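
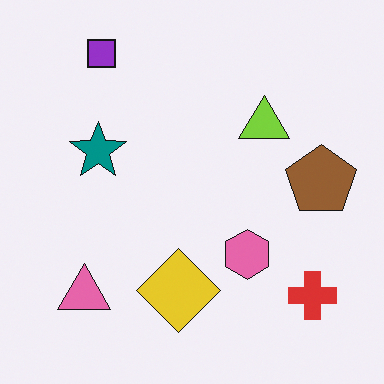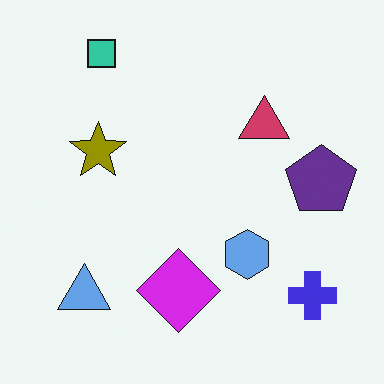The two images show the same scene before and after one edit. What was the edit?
Hue-shifted by a large amount.

Every shape's color has rotated by the same amount around the hue wheel — a uniform hue shift.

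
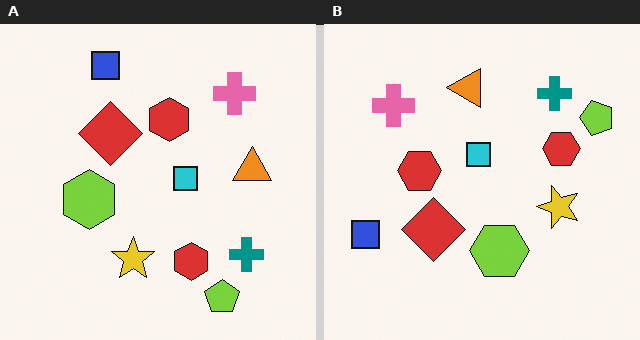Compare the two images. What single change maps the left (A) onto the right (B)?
The transformation is: rotated 90° counter-clockwise.

The lime pentagon sits in the bottom-right of the left (A) image and the top-right of the right (B) — consistent with a whole-image 90° counter-clockwise rotation.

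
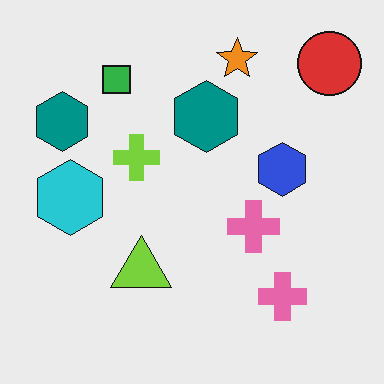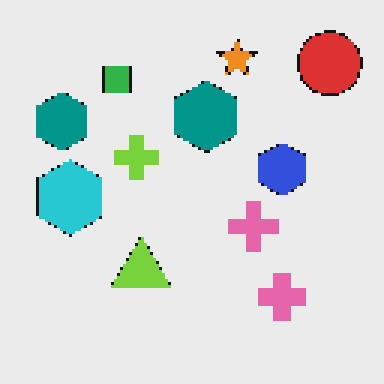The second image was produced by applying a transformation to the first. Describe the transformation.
This is the original image mildly pixelated.

Shapes are reduced to large square blocks; fine edges and outlines are lost — a downscale-then-upscale (mosaic) effect.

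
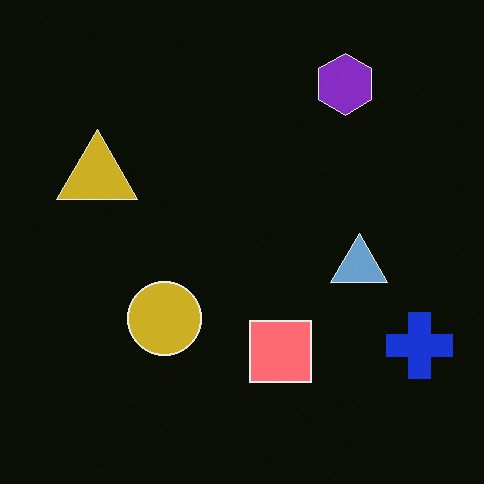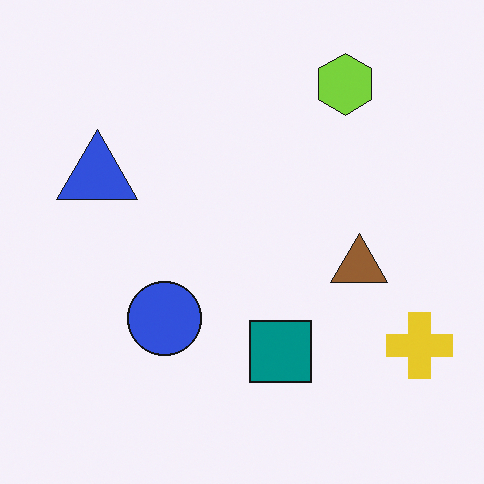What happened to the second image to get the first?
The image was color-inverted (negative).

The light background has become dark and every shape's color is its complement — a photographic negative.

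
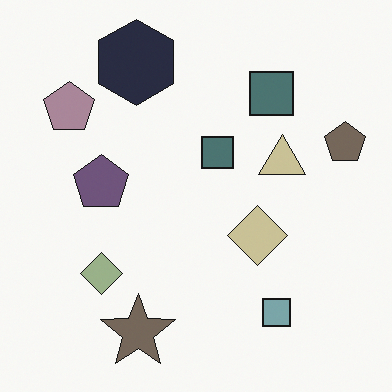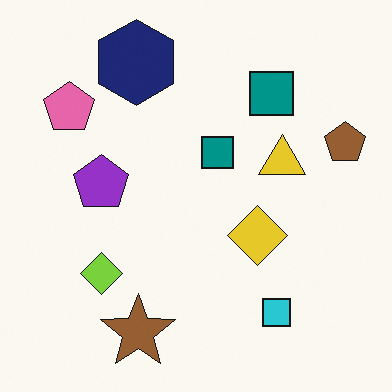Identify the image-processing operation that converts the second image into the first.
Heavily desaturated.

All colors are more muted and greyish — a global saturation change.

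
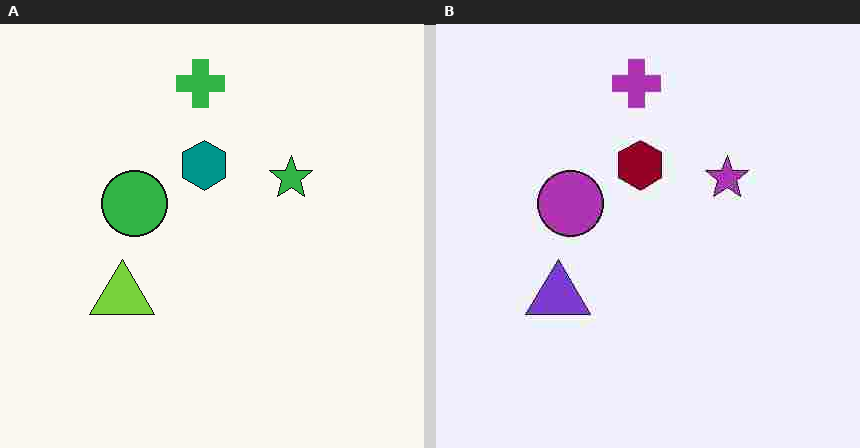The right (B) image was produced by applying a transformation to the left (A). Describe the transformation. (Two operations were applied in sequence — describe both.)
The transformation is: hue-shifted through roughly half the color wheel, then degraded with heavy JPEG compression.

Every shape's color has rotated by the same amount around the hue wheel — a uniform hue shift. Blocky 8×8 compression artifacts appear around shape edges and the flat background shows ringing — characteristic JPEG degradation.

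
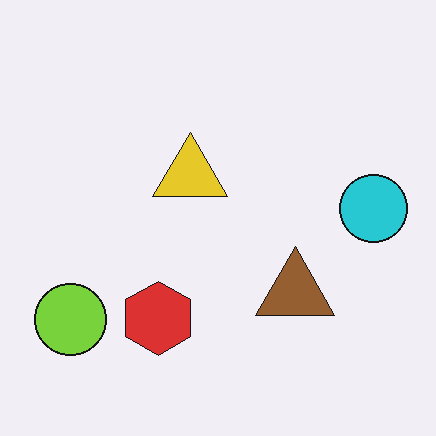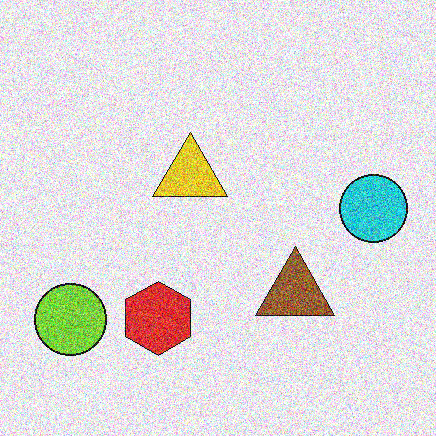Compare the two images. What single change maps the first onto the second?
It was degraded with a thick layer of grain.

Random speckle covers the whole image, including the flat background.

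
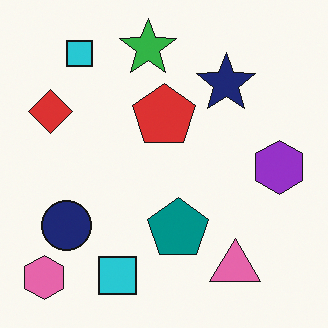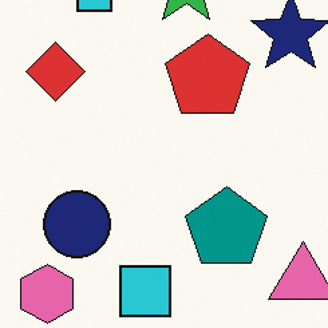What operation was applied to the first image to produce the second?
Cropped to a modestly smaller region and rescaled.

The visible shapes are larger and the field of view is narrower; shapes near the original edges may be partly or wholly outside the frame — a crop-and-rescale.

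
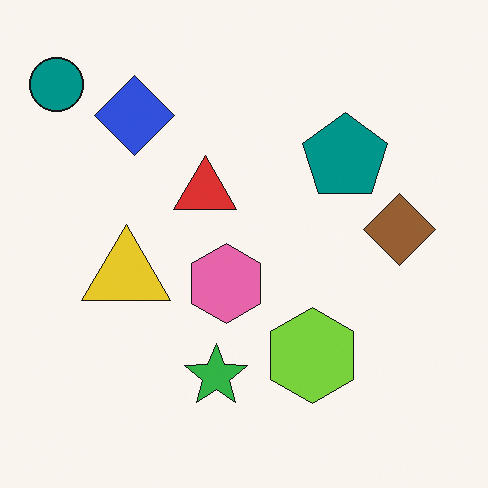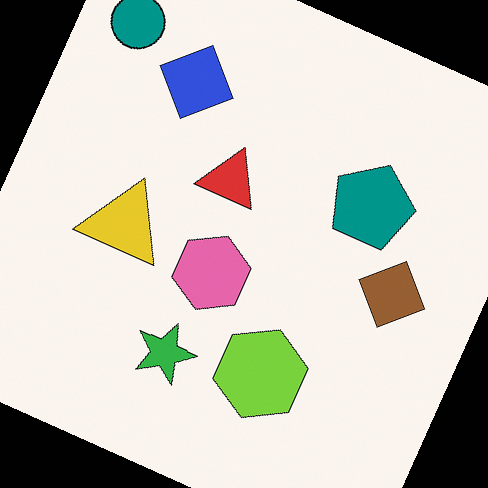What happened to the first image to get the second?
Rotated clockwise by a moderate amount.

Every shape is tilted by the same angle and the image corners show triangular fill wedges — a whole-image rotation by a non-right angle.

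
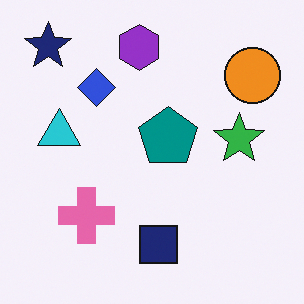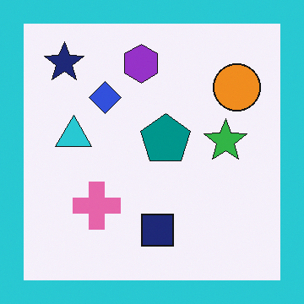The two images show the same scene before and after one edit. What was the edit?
The image was framed with a cyan border.

A solid cyan frame runs around the edge of the second image, with the content slightly shrunk inside it.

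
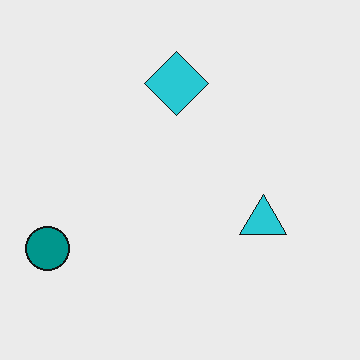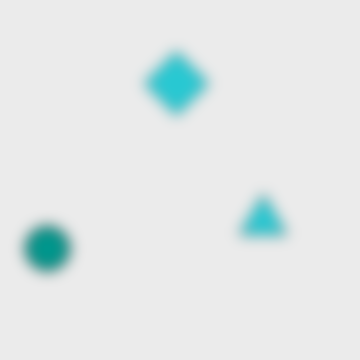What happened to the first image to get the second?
The image was heavily blurred.

Shape edges and outlines are uniformly softened across the whole image.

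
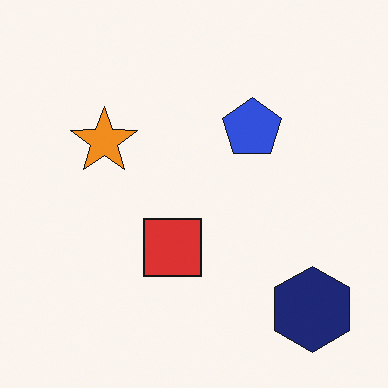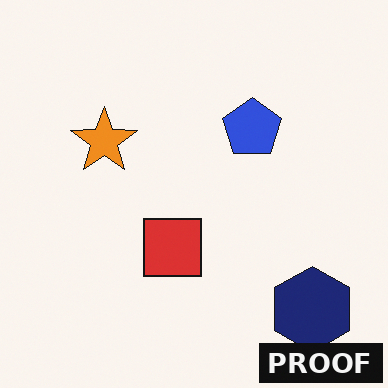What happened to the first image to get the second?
Watermarked with the text "PROOF" in the lower-right corner.

A dark label reading "PROOF" appears in the lower-right corner.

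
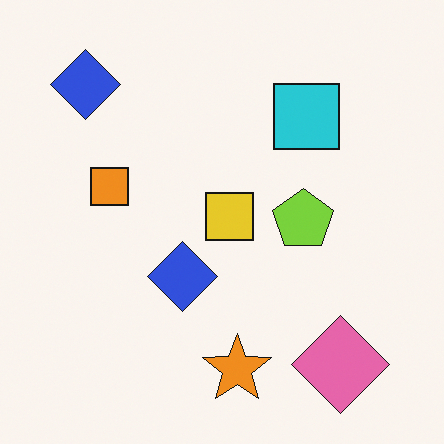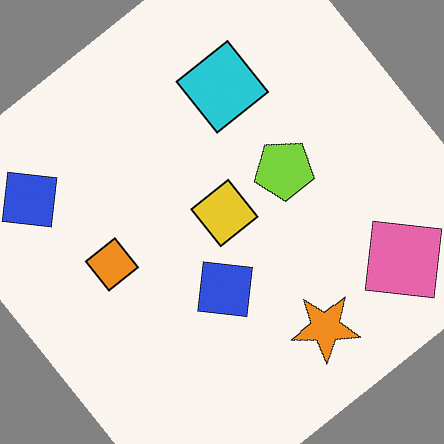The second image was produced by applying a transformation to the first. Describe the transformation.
The transformation is: rotated counter-clockwise by a large amount — several tens of degrees.

Every shape is tilted by the same angle and the image corners show triangular fill wedges — a whole-image rotation by a non-right angle.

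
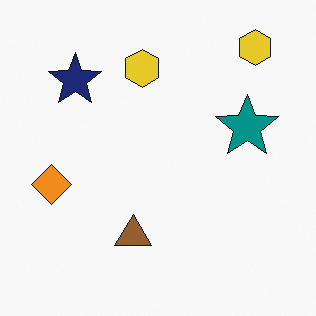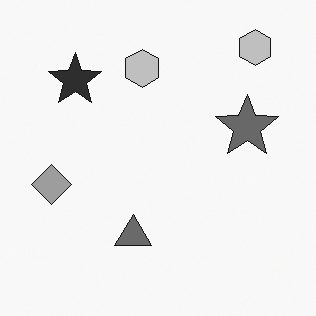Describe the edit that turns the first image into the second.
The image was converted to grayscale.

All color is removed — every shape is now a shade of grey.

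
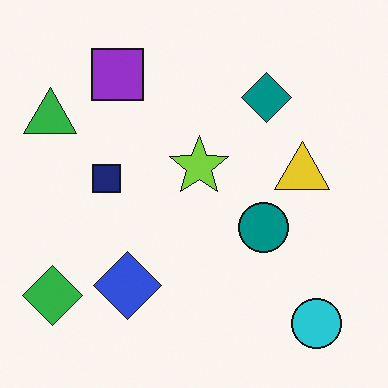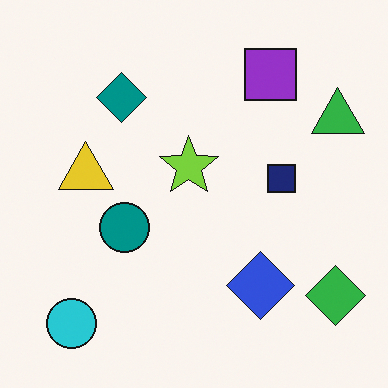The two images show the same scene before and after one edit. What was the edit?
This is the original image flipped horizontally (left ↔ right).

The green triangle is in the top-left of the first image and the top-right of the second — shapes on opposite sides of the vertical midline have swapped in a mirror flip.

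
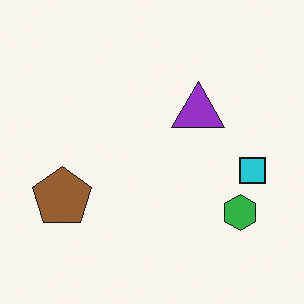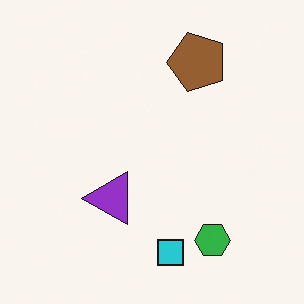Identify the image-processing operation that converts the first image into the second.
The transformation is: transposed (reflected across the top-left ↔ bottom-right diagonal).

Shapes have swapped their row and column positions — what was in the top-right is now in the bottom-left — a diagonal reflection.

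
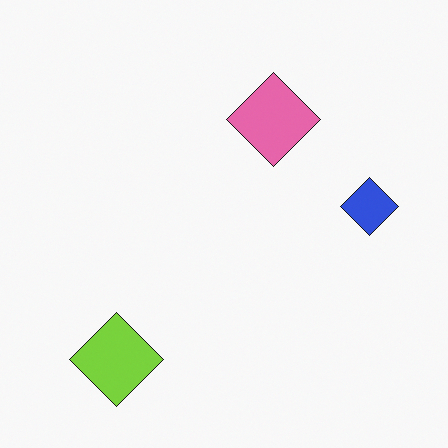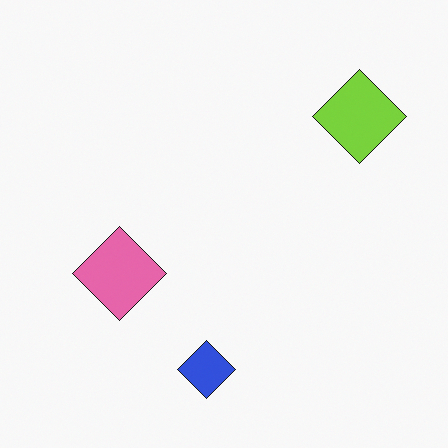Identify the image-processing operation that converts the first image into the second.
It was transposed (reflected across the top-left ↔ bottom-right diagonal).

Shapes have swapped their row and column positions — what was in the top-right is now in the bottom-left — a diagonal reflection.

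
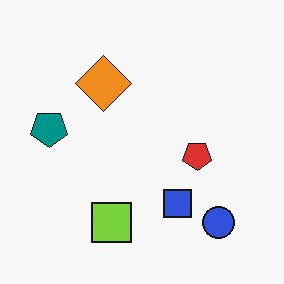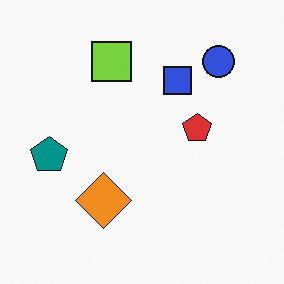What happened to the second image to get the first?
The first image is the second flipped vertically (top ↔ bottom).

The blue circle is in the top-right of the second image and the bottom-right of the first — shapes on opposite sides of the horizontal midline have swapped in a mirror flip.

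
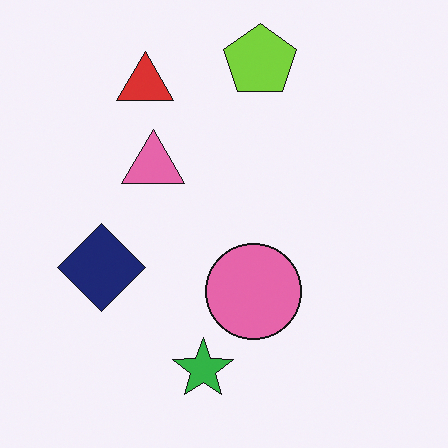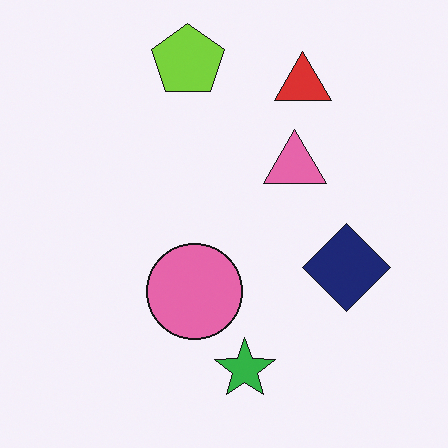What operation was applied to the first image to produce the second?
The transformation is: flipped horizontally (left ↔ right).

The navy diamond is in the left of the first image and the right of the second — shapes on opposite sides of the vertical midline have swapped in a mirror flip.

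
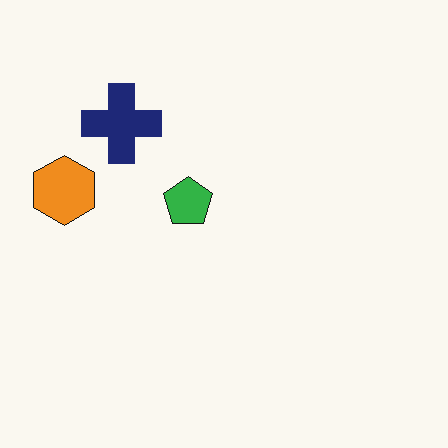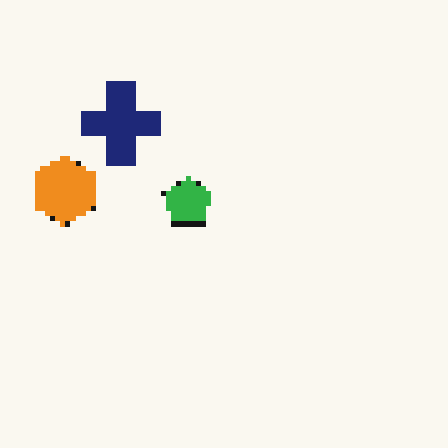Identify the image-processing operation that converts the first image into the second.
It was lightly pixelated (a mild mosaic effect).

Shapes are reduced to large square blocks; fine edges and outlines are lost — a downscale-then-upscale (mosaic) effect.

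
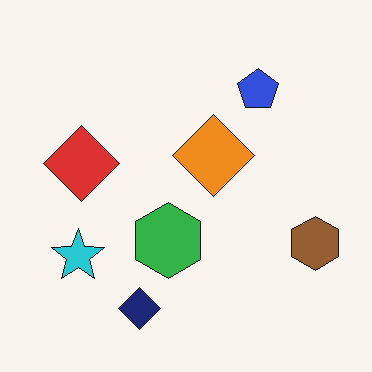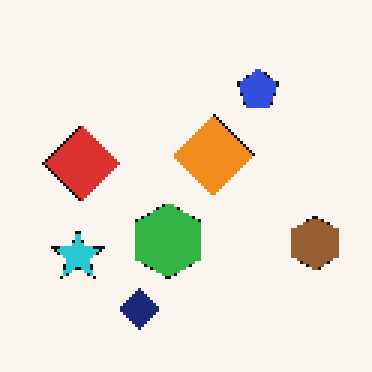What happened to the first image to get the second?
It was mildly pixelated.

Shapes are reduced to large square blocks; fine edges and outlines are lost — a downscale-then-upscale (mosaic) effect.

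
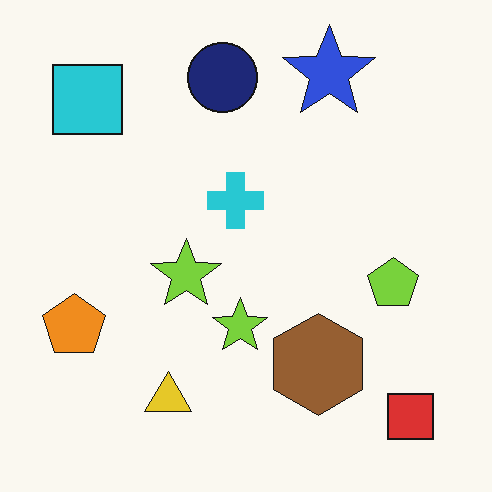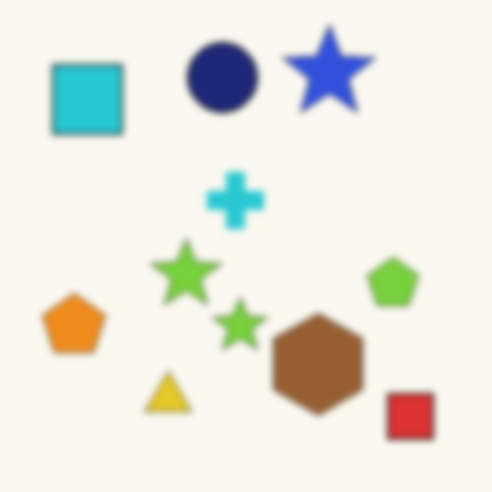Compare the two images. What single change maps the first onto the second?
This is the original image noticeably gaussian-blurred.

Shape edges and outlines are uniformly softened across the whole image.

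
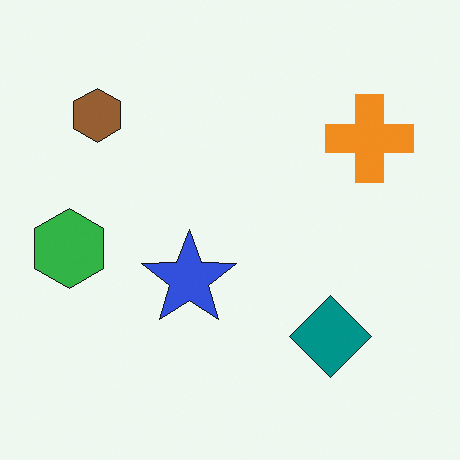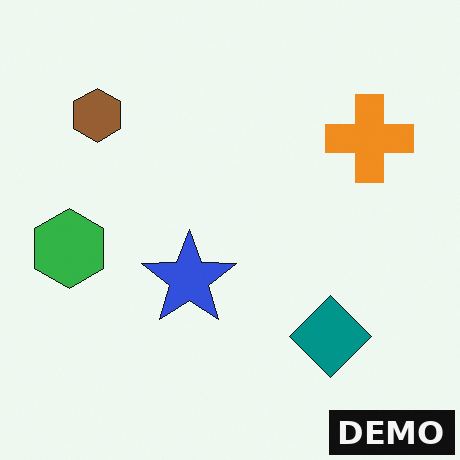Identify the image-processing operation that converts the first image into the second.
The image was watermarked with the text "DEMO" in the lower-right corner.

A dark label reading "DEMO" appears in the lower-right corner.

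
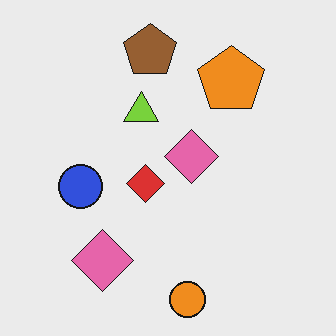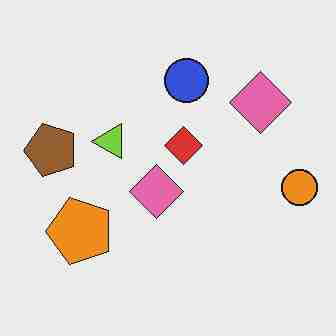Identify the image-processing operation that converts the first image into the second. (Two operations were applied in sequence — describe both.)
This is the original image heavily JPEG-compressed with obvious blocking artifacts, then transposed (reflected across the top-left ↔ bottom-right diagonal).

Blocky 8×8 compression artifacts appear around shape edges and the flat background shows ringing — characteristic JPEG degradation. Shapes have swapped their row and column positions — what was in the top-right is now in the bottom-left — a diagonal reflection.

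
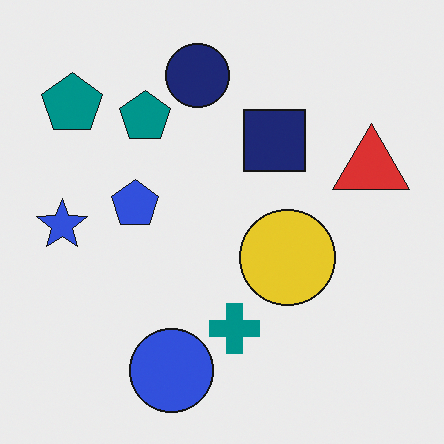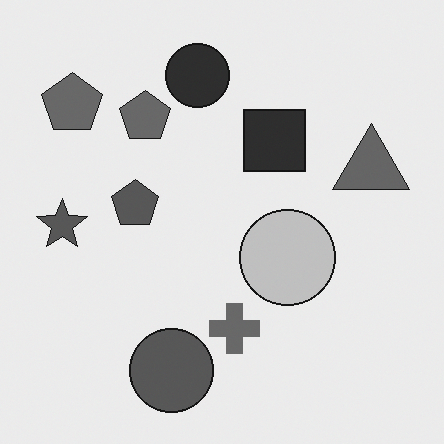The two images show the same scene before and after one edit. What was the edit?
The image was converted to grayscale.

All color is removed — every shape is now a shade of grey.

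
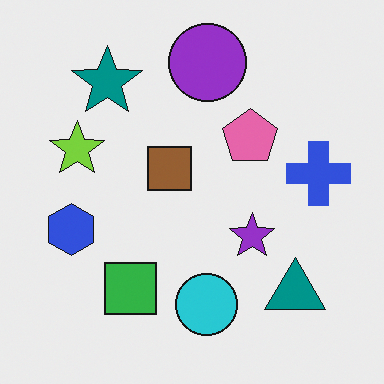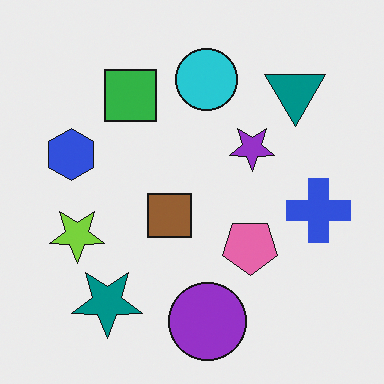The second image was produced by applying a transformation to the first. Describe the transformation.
It was flipped vertically (top ↔ bottom).

The purple circle is in the top of the first image and the bottom of the second — shapes on opposite sides of the horizontal midline have swapped in a mirror flip.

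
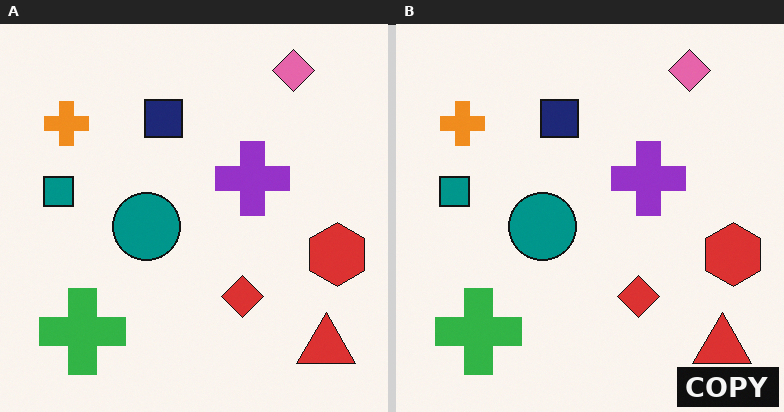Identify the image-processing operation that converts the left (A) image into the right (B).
The right (B) image is the left (A) watermarked with the text "COPY" in the lower-right corner.

A dark label reading "COPY" appears in the lower-right corner.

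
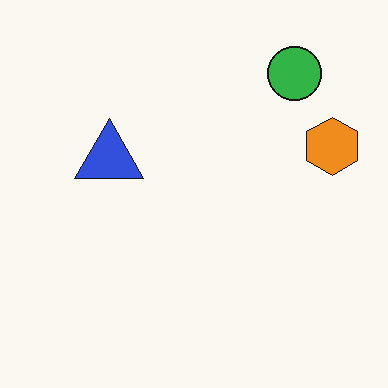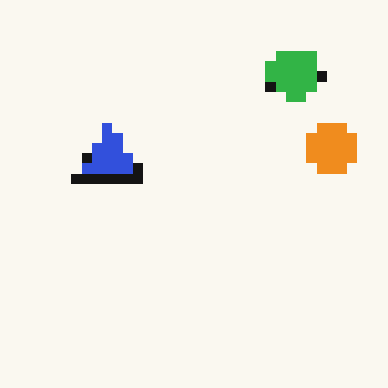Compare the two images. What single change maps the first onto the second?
It was coarsely pixelated.

Shapes are reduced to large square blocks; fine edges and outlines are lost — a downscale-then-upscale (mosaic) effect.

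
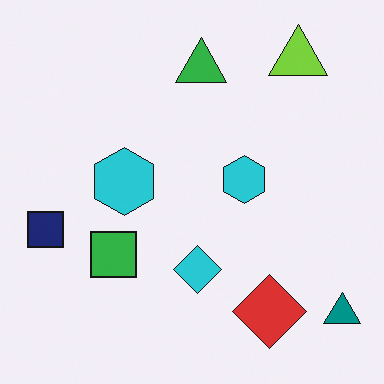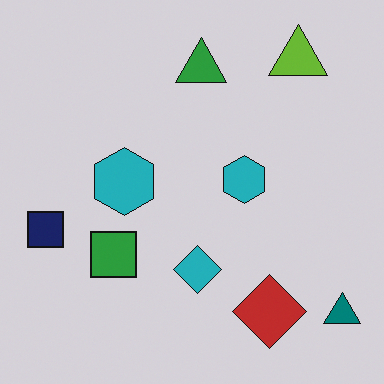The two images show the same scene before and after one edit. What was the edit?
The transformation is: slightly darkened.

Every pixel — background and shapes alike — is uniformly darkened.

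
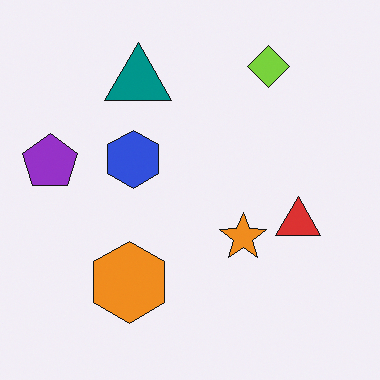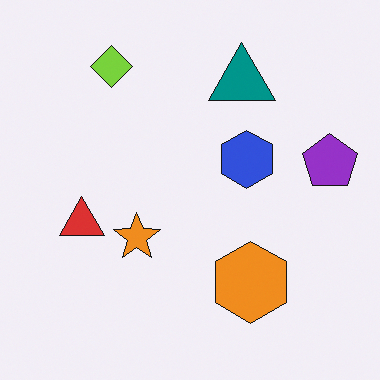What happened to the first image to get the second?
It was flipped horizontally (left ↔ right).

The purple pentagon is in the left of the first image and the right of the second — shapes on opposite sides of the vertical midline have swapped in a mirror flip.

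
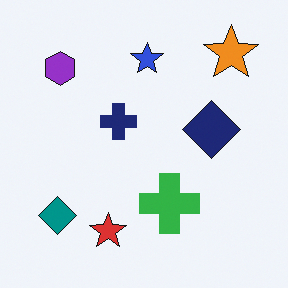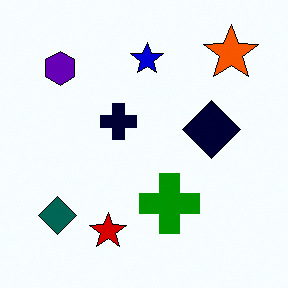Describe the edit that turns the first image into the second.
The image was boosted in contrast.

Tones are pushed away from mid-grey across the whole image — a global contrast change.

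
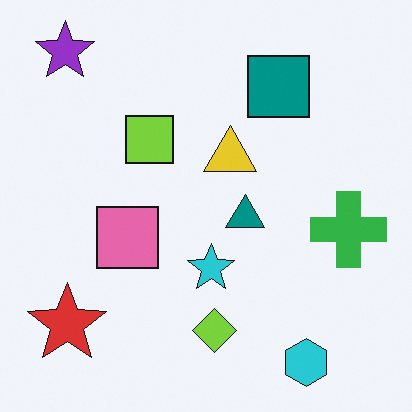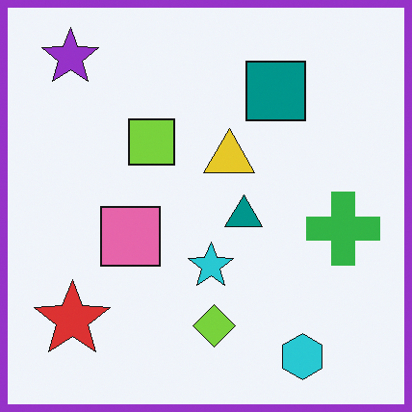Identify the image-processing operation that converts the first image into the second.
The image was framed with a purple border.

A solid purple frame runs around the edge of the second image, with the content slightly shrunk inside it.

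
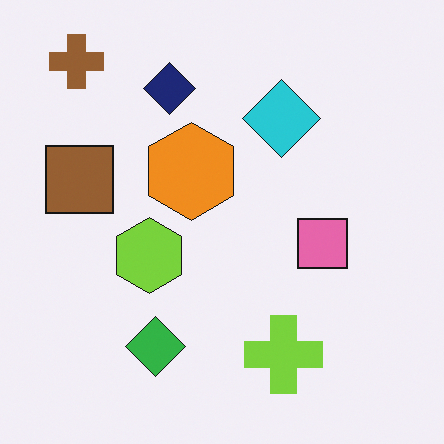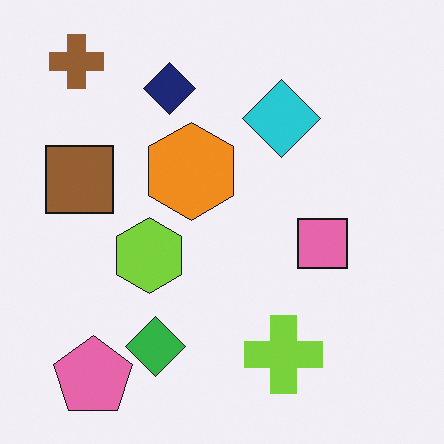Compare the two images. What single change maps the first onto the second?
The image was overlaid with an additional pink pentagon.

A pink pentagon appears in the second image that is absent from the first.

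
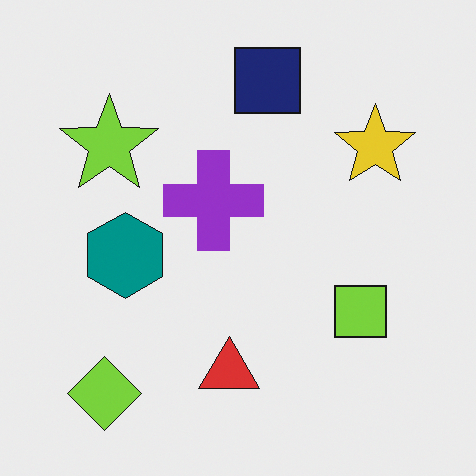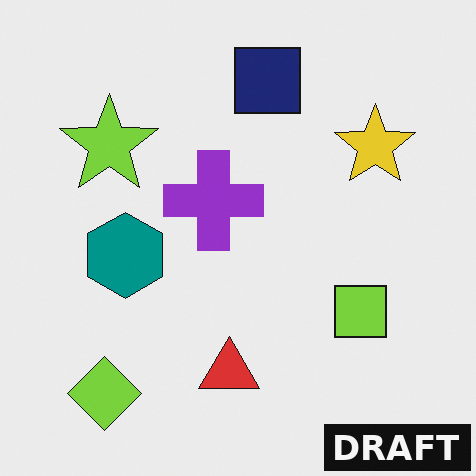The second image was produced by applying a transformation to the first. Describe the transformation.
The second image is the first watermarked with the text "DRAFT" in the lower-right corner.

A dark label reading "DRAFT" appears in the lower-right corner.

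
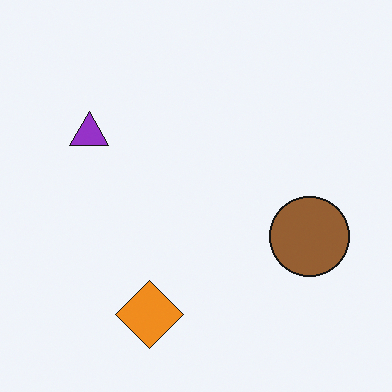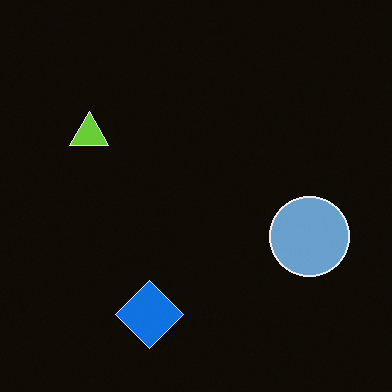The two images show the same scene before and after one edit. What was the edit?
The image was color-inverted (negative).

The light background has become dark and every shape's color is its complement — a photographic negative.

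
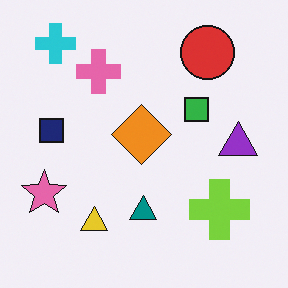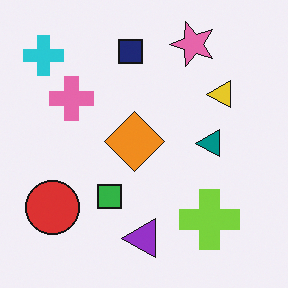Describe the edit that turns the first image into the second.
The image was transposed (reflected across the top-left ↔ bottom-right diagonal).

Shapes have swapped their row and column positions — what was in the top-right is now in the bottom-left — a diagonal reflection.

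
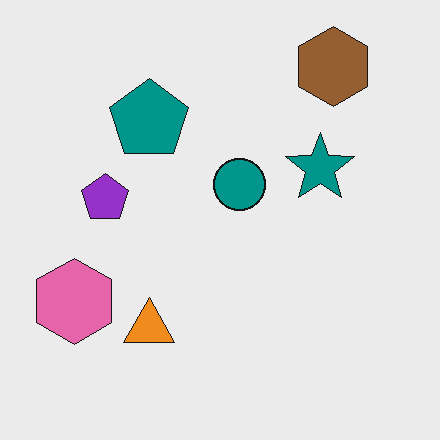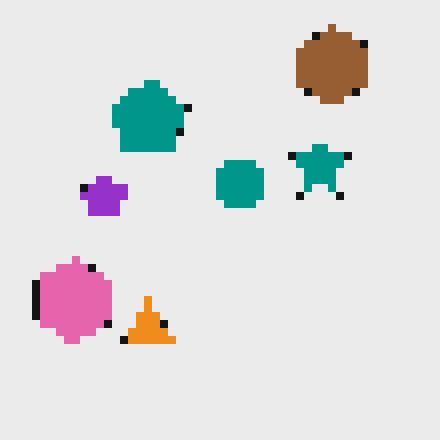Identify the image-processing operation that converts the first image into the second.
It was moderately pixelated.

Shapes are reduced to large square blocks; fine edges and outlines are lost — a downscale-then-upscale (mosaic) effect.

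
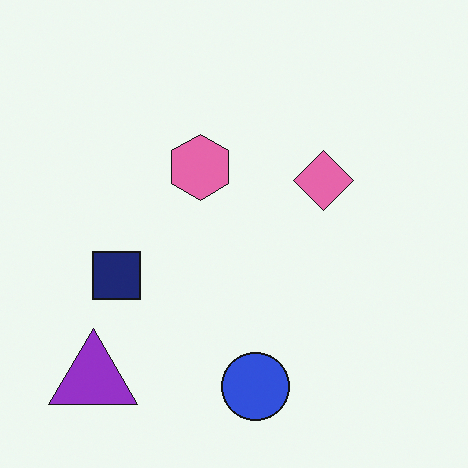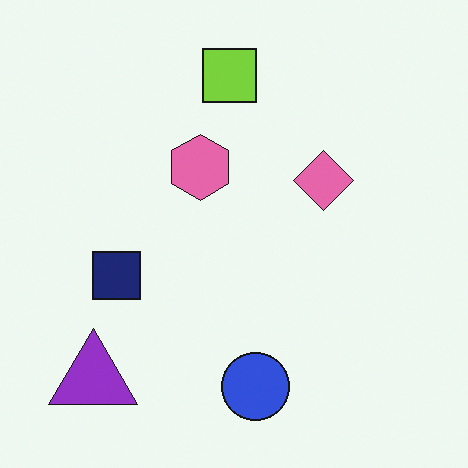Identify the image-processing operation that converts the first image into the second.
The second image is the first overlaid with an additional lime square.

A lime square appears in the second image that is absent from the first.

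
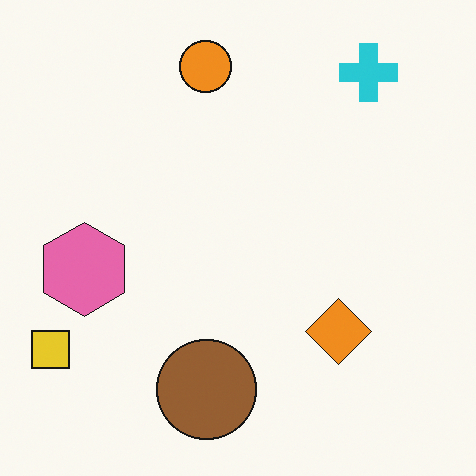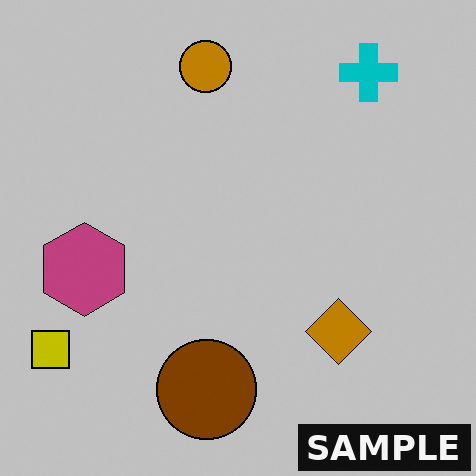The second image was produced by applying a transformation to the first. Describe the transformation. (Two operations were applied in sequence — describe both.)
The image was heavily posterized to just a handful of flat colors, then watermarked with the text "SAMPLE" in the lower-right corner.

Each flat color has snapped to a coarser quantized level — most visibly, the near-white background has dropped to a flat grey. A dark label reading "SAMPLE" appears in the lower-right corner.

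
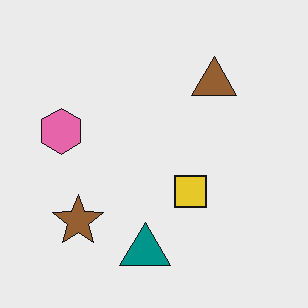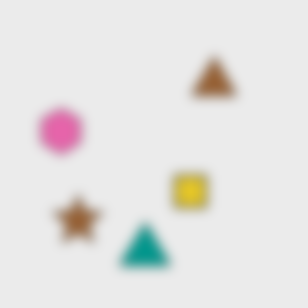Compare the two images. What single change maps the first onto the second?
The image was strongly gaussian-blurred.

Shape edges and outlines are uniformly softened across the whole image.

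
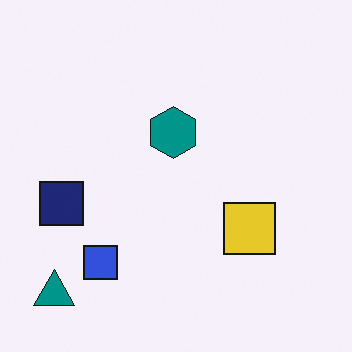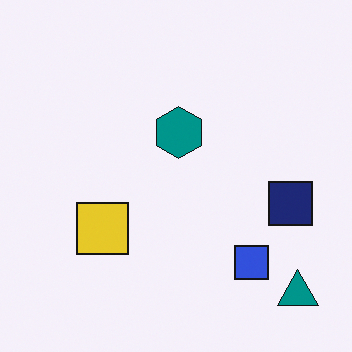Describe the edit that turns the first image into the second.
This is the original image flipped horizontally (left ↔ right).

The teal triangle is in the bottom-left of the first image and the bottom-right of the second — shapes on opposite sides of the vertical midline have swapped in a mirror flip.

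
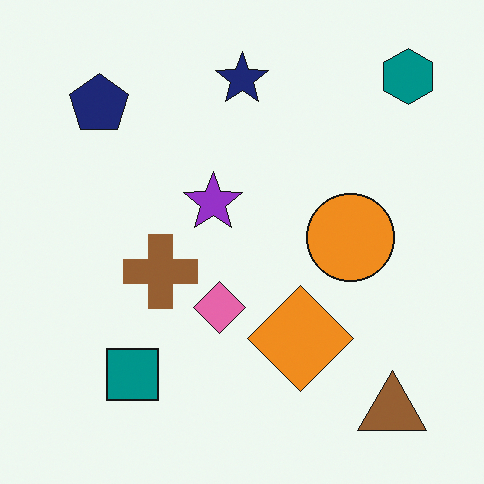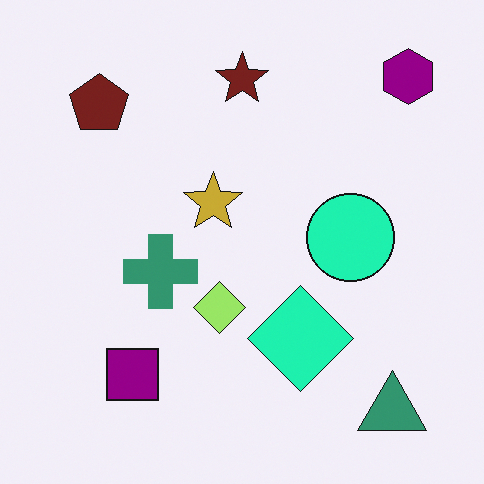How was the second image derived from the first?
Hue-shifted by a moderate amount.

Every shape's color has rotated by the same amount around the hue wheel — a uniform hue shift.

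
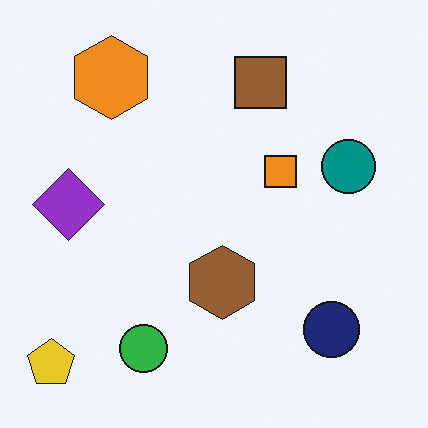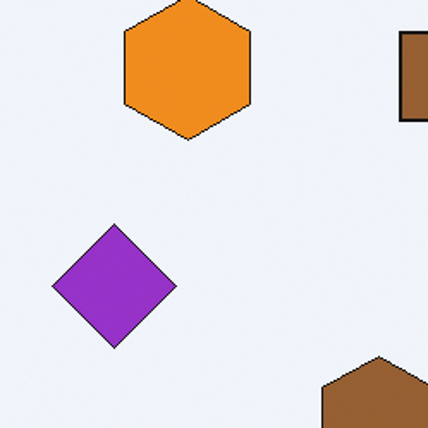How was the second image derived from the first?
This is the original image cropped tightly and scaled back up.

The visible shapes are larger and the field of view is narrower; shapes near the original edges may be partly or wholly outside the frame — a crop-and-rescale.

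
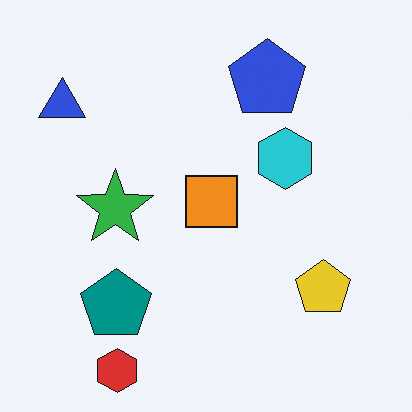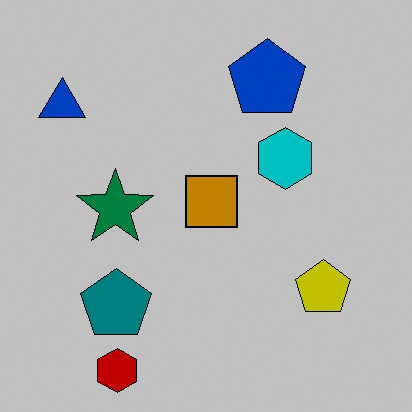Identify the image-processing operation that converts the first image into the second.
Aggressively posterized.

Each flat color has snapped to a coarser quantized level — most visibly, the near-white background has dropped to a flat grey.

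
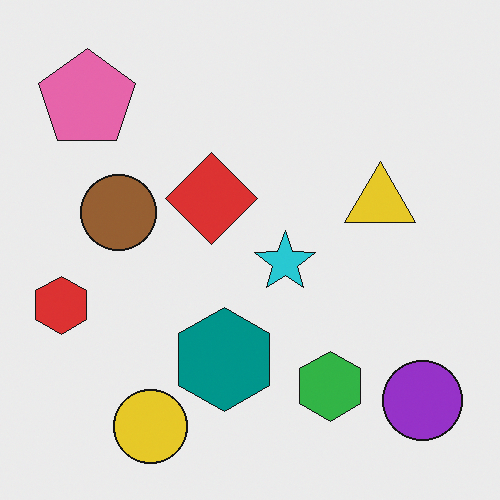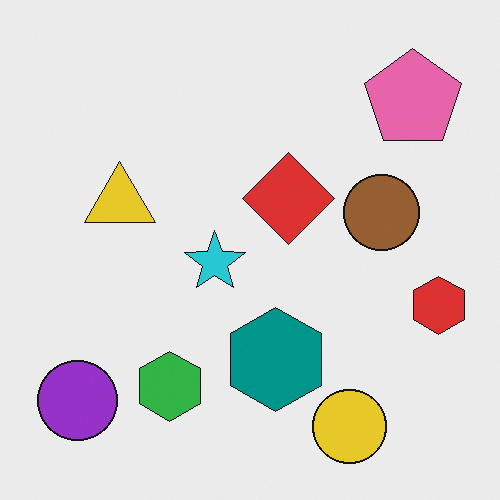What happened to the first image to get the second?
It was flipped horizontally (left ↔ right).

The red hexagon is in the left of the first image and the right of the second — shapes on opposite sides of the vertical midline have swapped in a mirror flip.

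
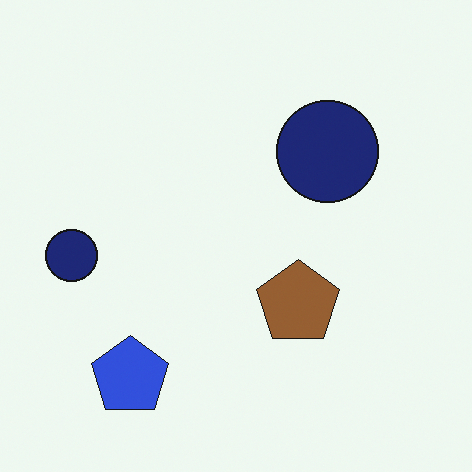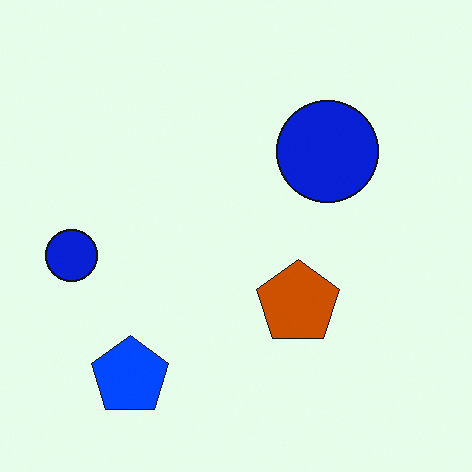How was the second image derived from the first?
This is the original image made much more vivid (saturation change).

All colors are more vivid — a global saturation change.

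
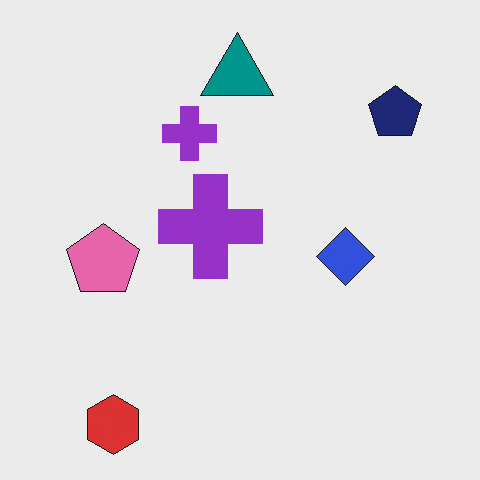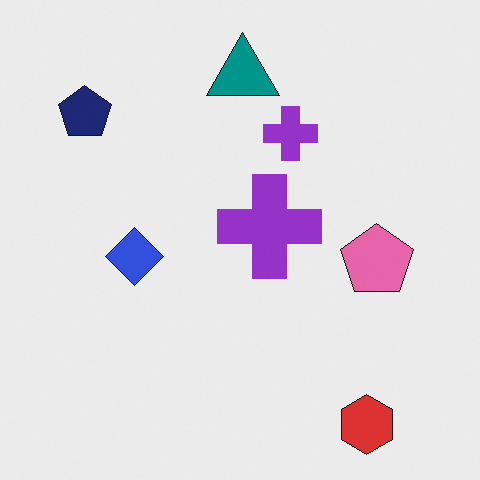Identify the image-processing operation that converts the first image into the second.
The second image is the first flipped horizontally (left ↔ right).

The navy pentagon is in the top-right of the first image and the top-left of the second — shapes on opposite sides of the vertical midline have swapped in a mirror flip.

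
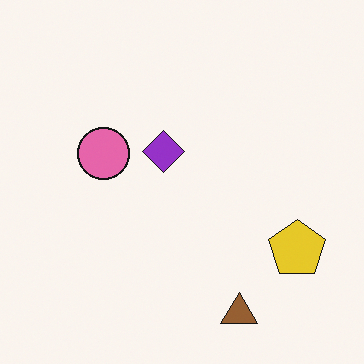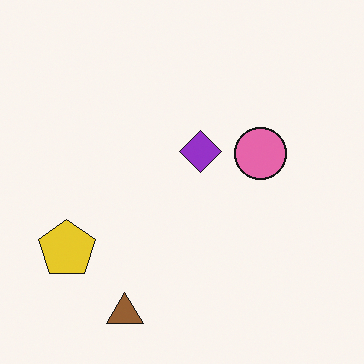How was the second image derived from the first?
This is the original image flipped horizontally (left ↔ right).

The yellow pentagon is in the bottom-right of the first image and the bottom-left of the second — shapes on opposite sides of the vertical midline have swapped in a mirror flip.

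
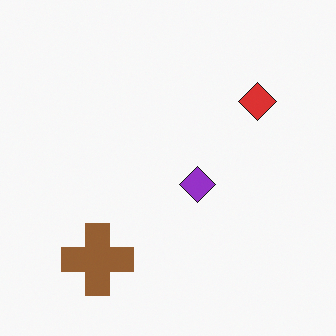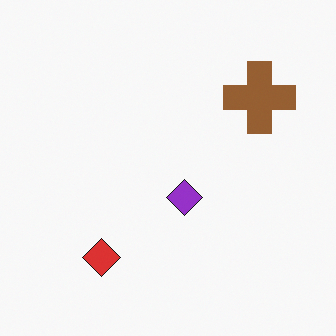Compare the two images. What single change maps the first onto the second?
The second image is the first transposed (reflected across the top-left ↔ bottom-right diagonal).

Shapes have swapped their row and column positions — what was in the top-right is now in the bottom-left — a diagonal reflection.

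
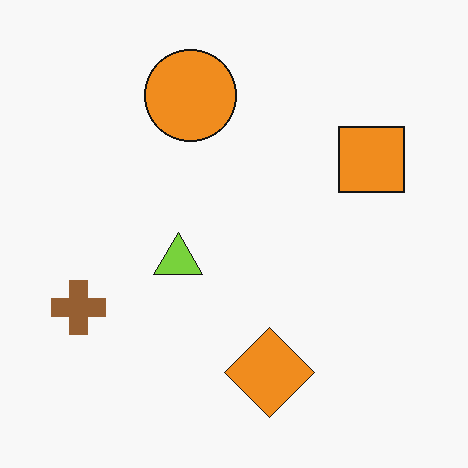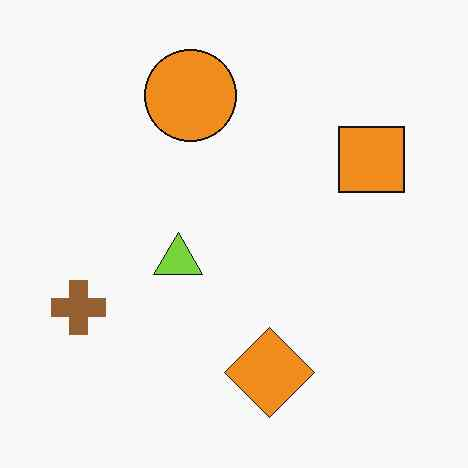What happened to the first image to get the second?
JPEG-compressed with visible artifacts.

Blocky 8×8 compression artifacts appear around shape edges and the flat background shows ringing — characteristic JPEG degradation.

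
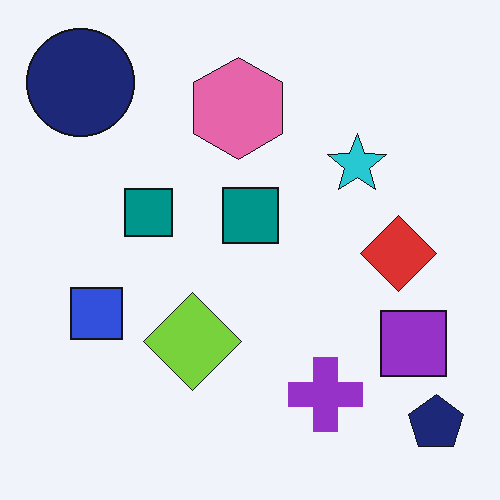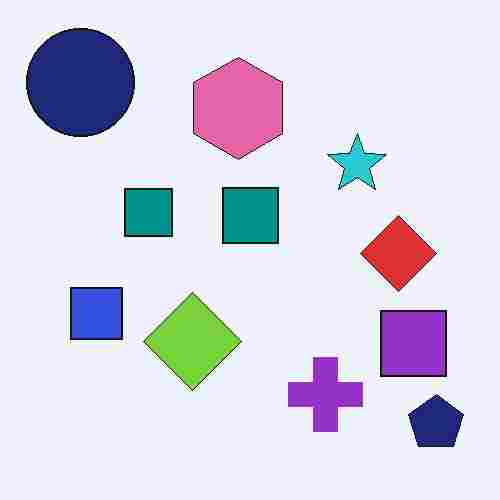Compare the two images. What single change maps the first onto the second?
The image was degraded with heavy JPEG compression.

Blocky 8×8 compression artifacts appear around shape edges and the flat background shows ringing — characteristic JPEG degradation.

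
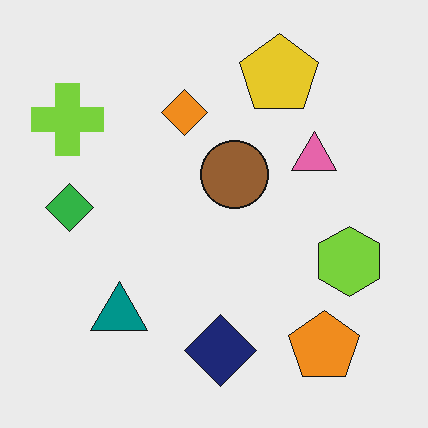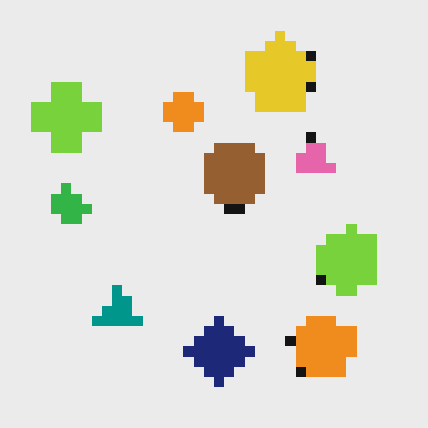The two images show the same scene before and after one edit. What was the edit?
This is the original image heavily pixelated into large blocks.

Shapes are reduced to large square blocks; fine edges and outlines are lost — a downscale-then-upscale (mosaic) effect.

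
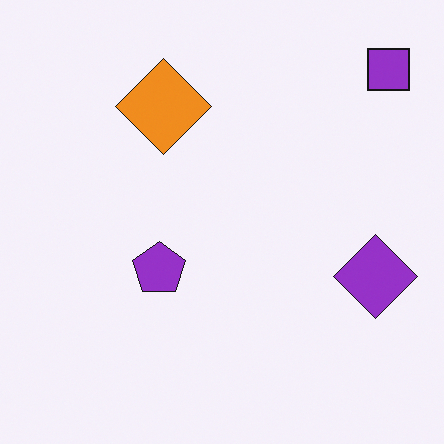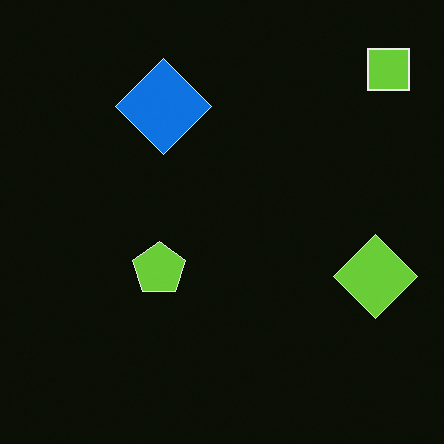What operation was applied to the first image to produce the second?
Color-inverted (negative).

The light background has become dark and every shape's color is its complement — a photographic negative.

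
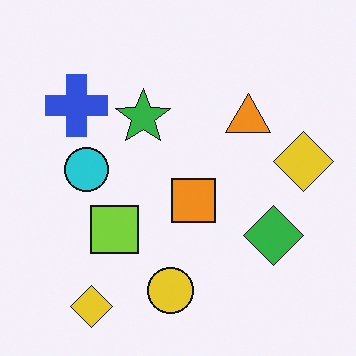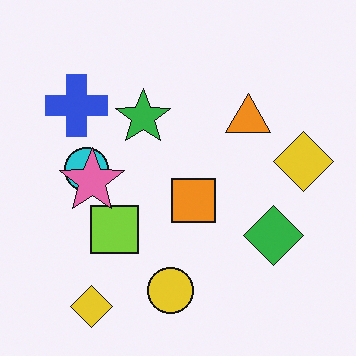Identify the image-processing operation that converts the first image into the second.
It was overlaid with an additional pink star.

A pink star appears in the second image that is absent from the first.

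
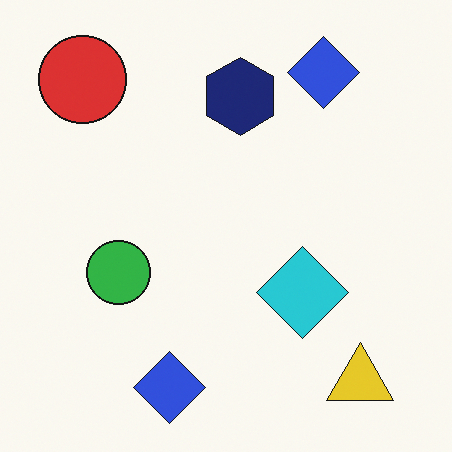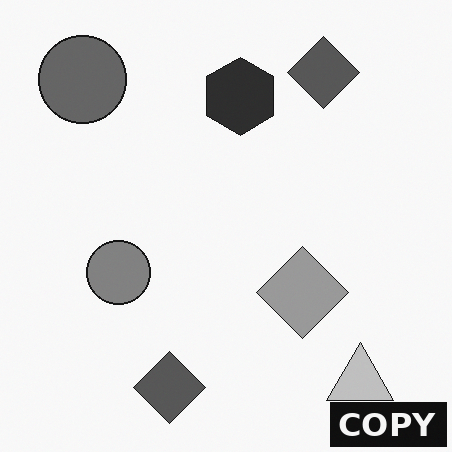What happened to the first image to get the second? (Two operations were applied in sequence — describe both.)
The second image is the first converted to grayscale, then watermarked with the text "COPY" in the lower-right corner.

All color is removed — every shape is now a shade of grey. A dark label reading "COPY" appears in the lower-right corner.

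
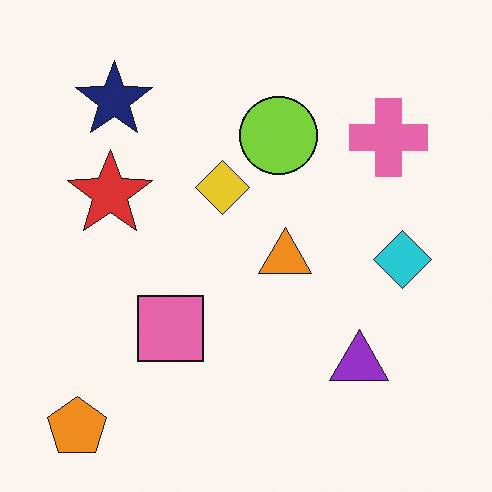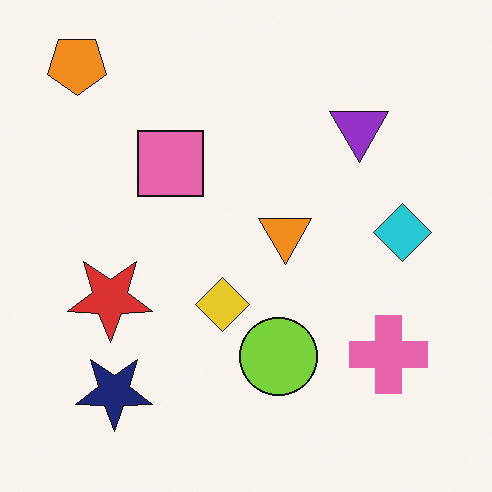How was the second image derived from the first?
It was flipped vertically (top ↔ bottom).

The orange pentagon is in the bottom-left of the first image and the top-left of the second — shapes on opposite sides of the horizontal midline have swapped in a mirror flip.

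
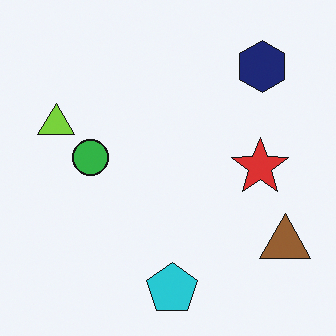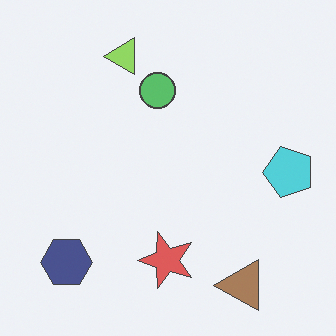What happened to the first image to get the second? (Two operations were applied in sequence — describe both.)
This is the original image transposed (reflected across the top-left ↔ bottom-right diagonal), then given slightly reduced contrast.

Shapes have swapped their row and column positions — what was in the top-right is now in the bottom-left — a diagonal reflection. Tones are pushed toward mid-grey across the whole image — a global contrast change.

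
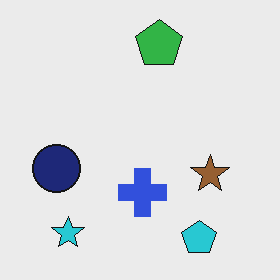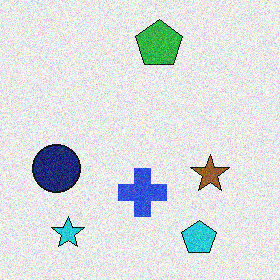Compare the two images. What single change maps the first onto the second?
It was degraded with moderate additive noise.

Random speckle covers the whole image, including the flat background.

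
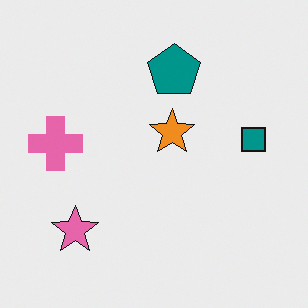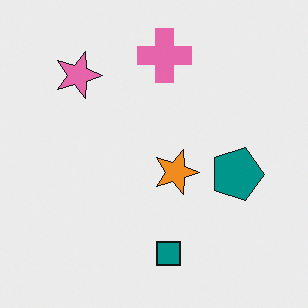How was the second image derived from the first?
This is the original image rotated 90° clockwise.

The pink star sits in the bottom-left of the first image and the top-left of the second — consistent with a whole-image 90° clockwise rotation.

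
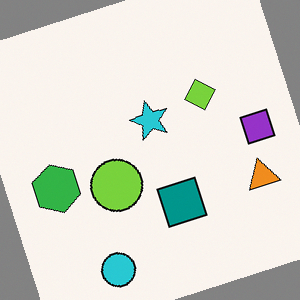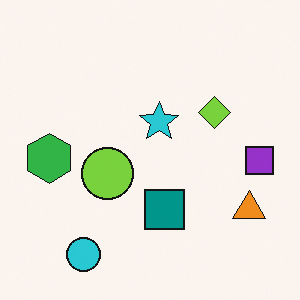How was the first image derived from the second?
It was rotated counter-clockwise by a moderate amount.

Every shape is tilted by the same angle and the image corners show triangular fill wedges — a whole-image rotation by a non-right angle.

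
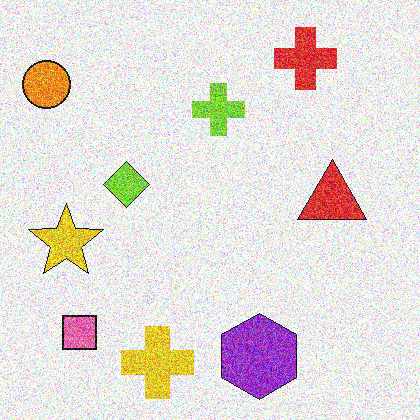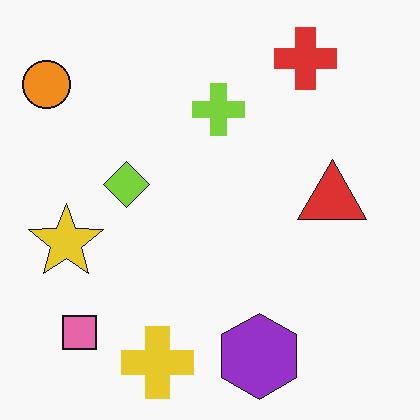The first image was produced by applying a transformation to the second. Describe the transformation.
The first image is the second degraded with heavy additive noise.

Random speckle covers the whole image, including the flat background.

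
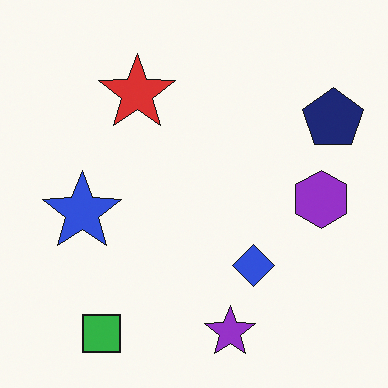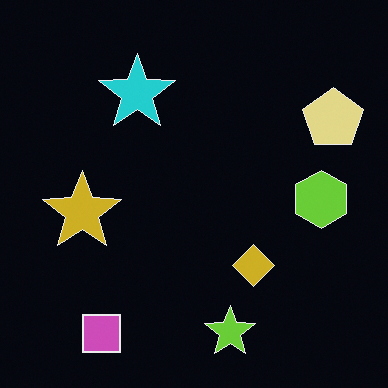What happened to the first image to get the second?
Color-inverted (negative).

The light background has become dark and every shape's color is its complement — a photographic negative.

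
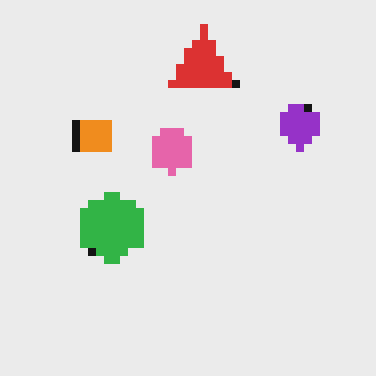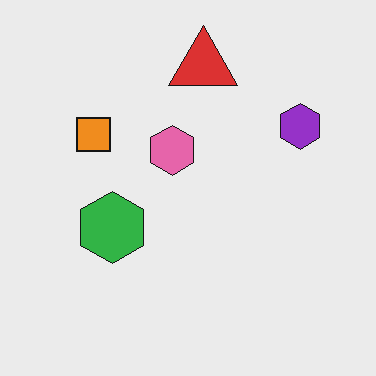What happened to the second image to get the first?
This is the original image moderately pixelated.

Shapes are reduced to large square blocks; fine edges and outlines are lost — a downscale-then-upscale (mosaic) effect.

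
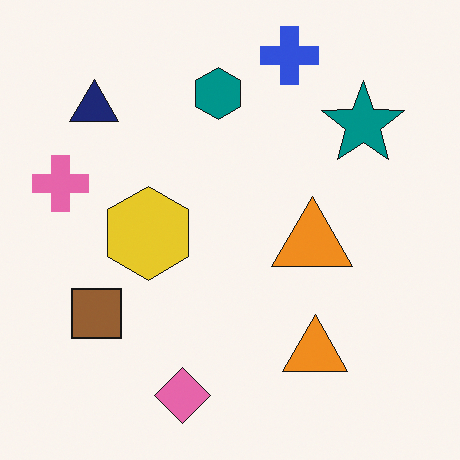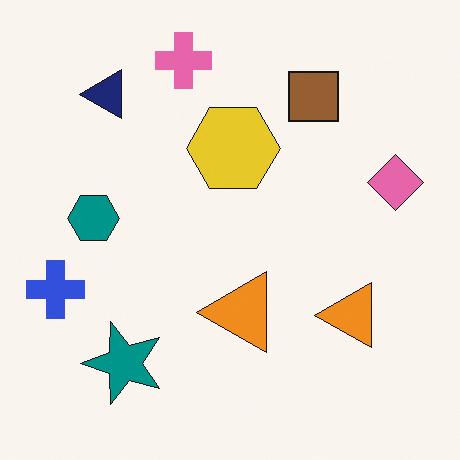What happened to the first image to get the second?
It was transposed (reflected across the top-left ↔ bottom-right diagonal).

Shapes have swapped their row and column positions — what was in the top-right is now in the bottom-left — a diagonal reflection.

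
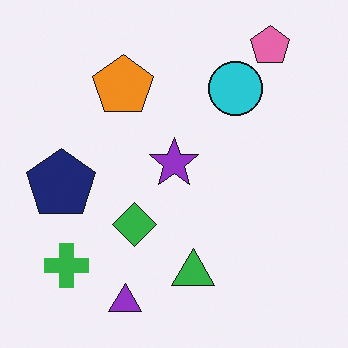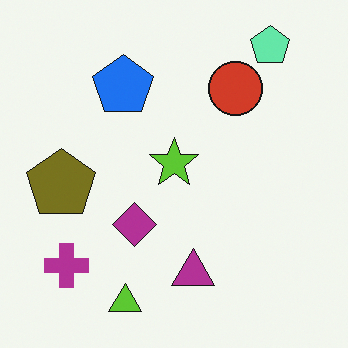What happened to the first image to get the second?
The second image is the first hue-shifted by a large amount.

Every shape's color has rotated by the same amount around the hue wheel — a uniform hue shift.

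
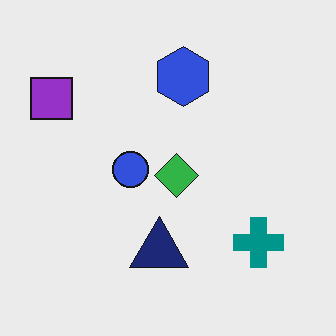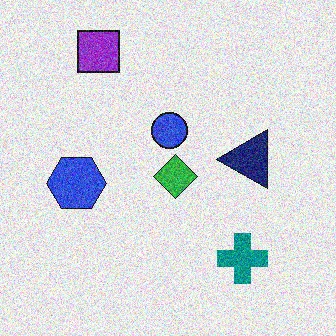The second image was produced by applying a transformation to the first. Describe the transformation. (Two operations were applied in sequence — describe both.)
The image was degraded with visible gaussian noise, then transposed (reflected across the top-left ↔ bottom-right diagonal).

Random speckle covers the whole image, including the flat background. Shapes have swapped their row and column positions — what was in the top-right is now in the bottom-left — a diagonal reflection.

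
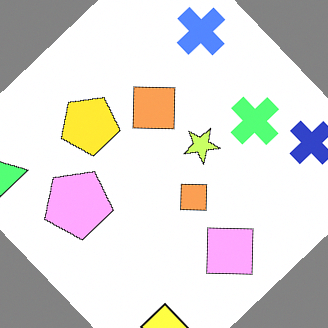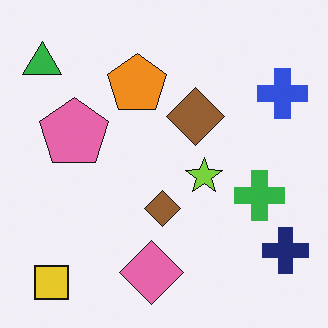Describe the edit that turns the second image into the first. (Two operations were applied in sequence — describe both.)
Noticeably brightened, then rotated counter-clockwise by a large amount — several tens of degrees.

Every pixel — background and shapes alike — is uniformly brightened. Every shape is tilted by the same angle and the image corners show triangular fill wedges — a whole-image rotation by a non-right angle.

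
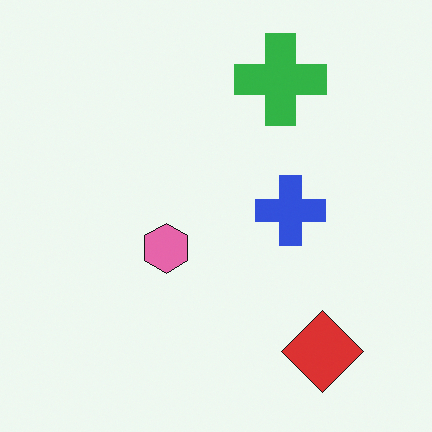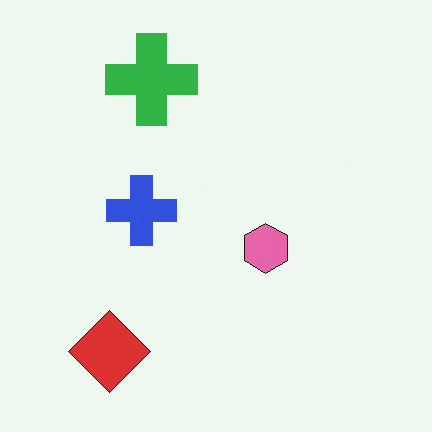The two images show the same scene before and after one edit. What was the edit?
It was flipped horizontally (left ↔ right).

The red diamond is in the bottom-right of the first image and the bottom-left of the second — shapes on opposite sides of the vertical midline have swapped in a mirror flip.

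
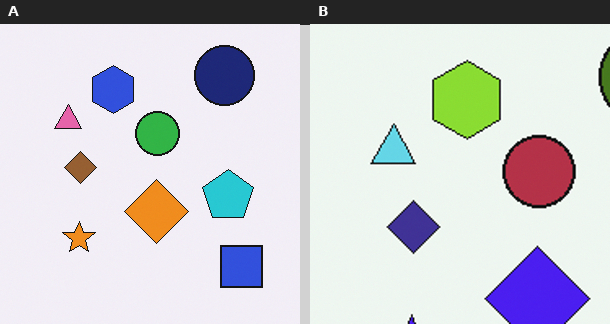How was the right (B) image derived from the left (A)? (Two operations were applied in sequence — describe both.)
This is the original image cropped to a noticeably smaller region and rescaled, then hue-shifted through roughly half the color wheel.

The visible shapes are larger and the field of view is narrower; shapes near the original edges may be partly or wholly outside the frame — a crop-and-rescale. Every shape's color has rotated by the same amount around the hue wheel — a uniform hue shift.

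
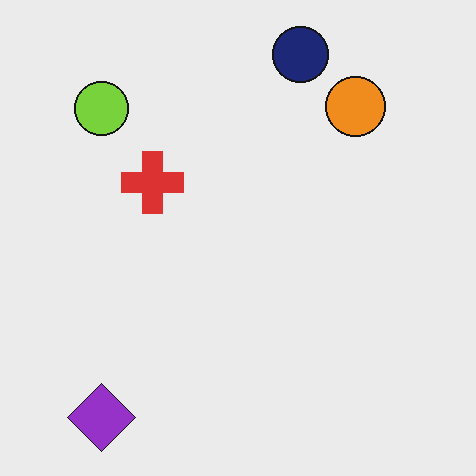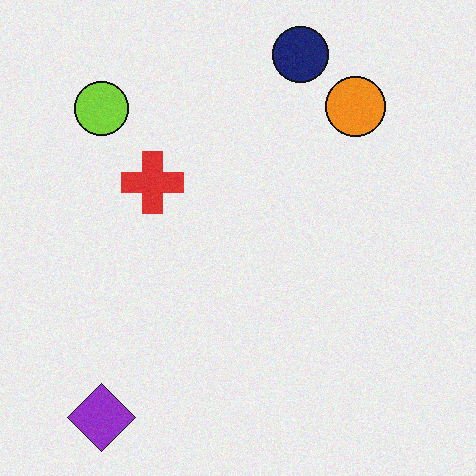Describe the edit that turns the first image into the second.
Degraded with light additive noise.

Random speckle covers the whole image, including the flat background.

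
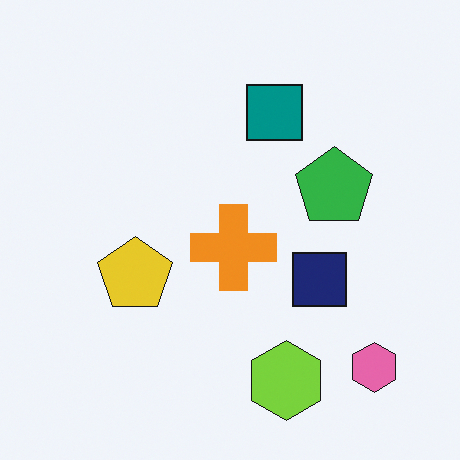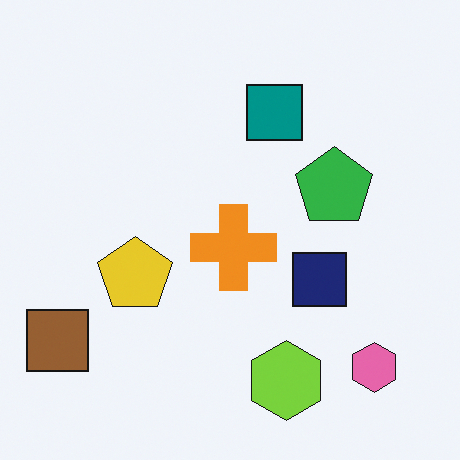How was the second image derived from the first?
The transformation is: overlaid with an additional brown square.

A brown square appears in the second image that is absent from the first.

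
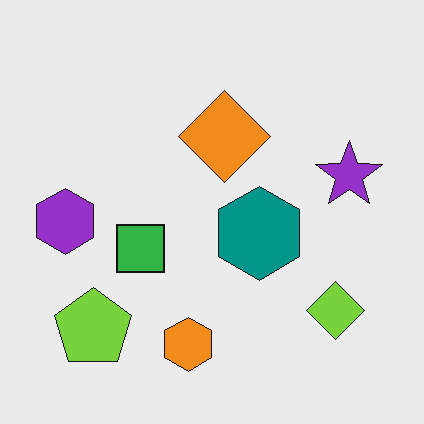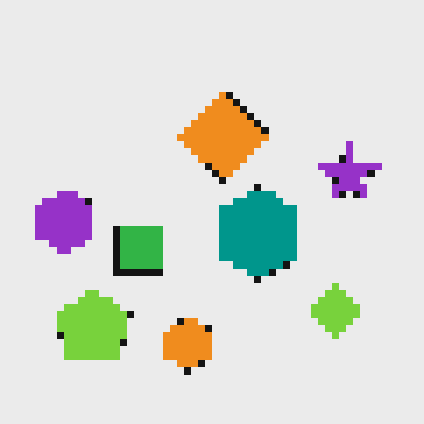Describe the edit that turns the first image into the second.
This is the original image moderately pixelated.

Shapes are reduced to large square blocks; fine edges and outlines are lost — a downscale-then-upscale (mosaic) effect.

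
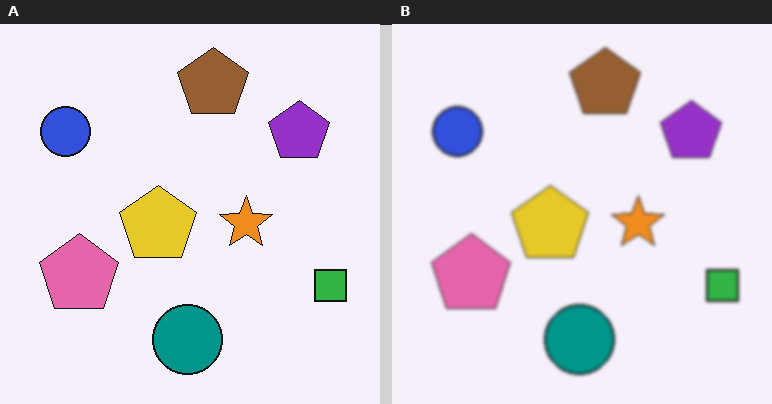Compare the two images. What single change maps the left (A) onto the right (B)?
The image was slightly softened.

Shape edges and outlines are uniformly softened across the whole image.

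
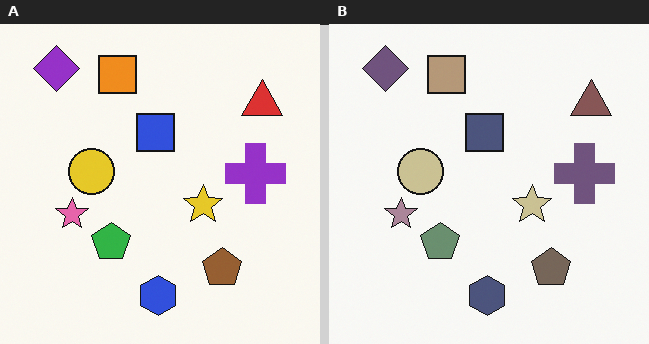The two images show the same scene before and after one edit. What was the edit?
This is the original image heavily desaturated.

All colors are more muted and greyish — a global saturation change.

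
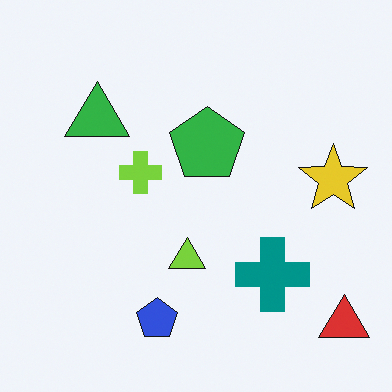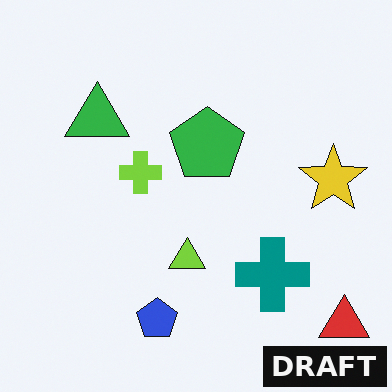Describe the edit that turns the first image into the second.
It was watermarked with the text "DRAFT" in the lower-right corner.

A dark label reading "DRAFT" appears in the lower-right corner.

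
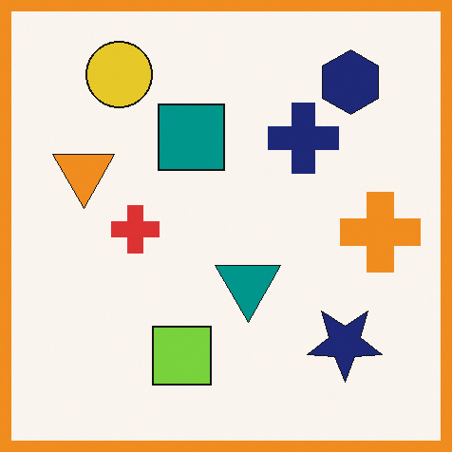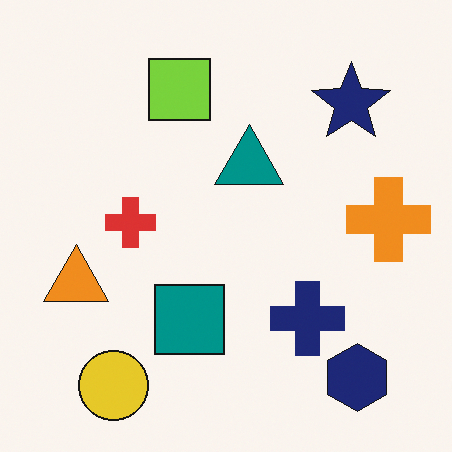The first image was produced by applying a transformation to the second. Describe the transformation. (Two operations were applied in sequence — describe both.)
The transformation is: flipped vertically (top ↔ bottom), then framed with a orange border.

The yellow circle is in the bottom-left of the second image and the top-left of the first — shapes on opposite sides of the horizontal midline have swapped in a mirror flip. A solid orange frame runs around the edge of the first image, with the content slightly shrunk inside it.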